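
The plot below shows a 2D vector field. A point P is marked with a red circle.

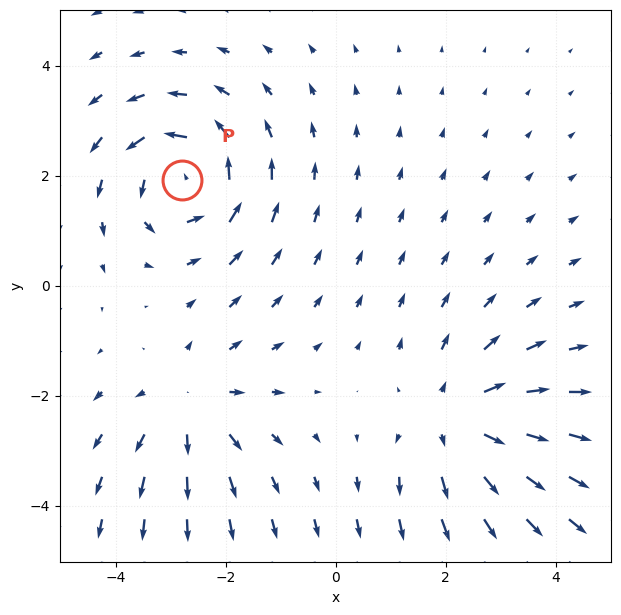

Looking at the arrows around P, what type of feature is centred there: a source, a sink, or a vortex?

At P (-2.8, 1.9) the arrows circulate counterclockwise. Divergence ≈0, curl about +5 — near-zero divergence with nonzero curl is a vortex.

vortex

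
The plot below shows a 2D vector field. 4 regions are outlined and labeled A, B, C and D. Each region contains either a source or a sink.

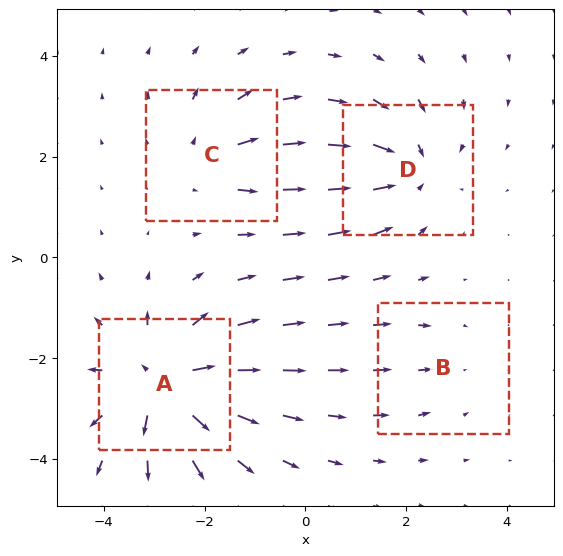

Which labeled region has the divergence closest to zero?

B

Divergence at each region's feature centre — A: about +7, B: about -2, C: about +3, D: about -5. Region B is closest to zero.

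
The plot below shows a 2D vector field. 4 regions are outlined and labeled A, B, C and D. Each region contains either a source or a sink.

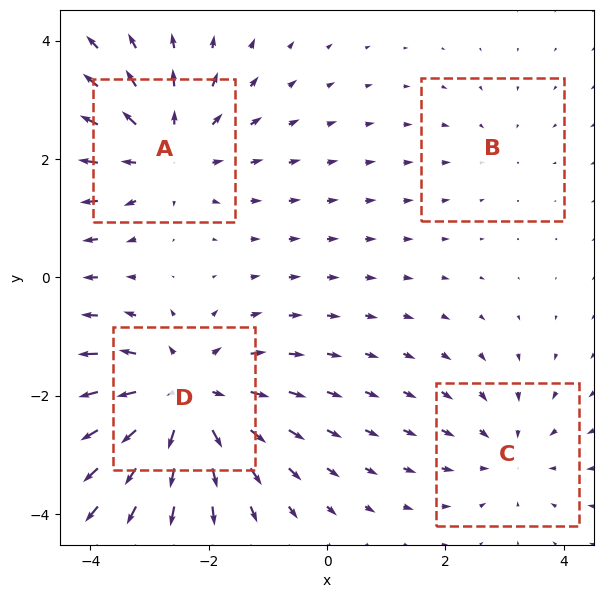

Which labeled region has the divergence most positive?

D

Divergence at each region's feature centre — A: about +5, B: about -2, C: about -3, D: about +6. Region D is most positive.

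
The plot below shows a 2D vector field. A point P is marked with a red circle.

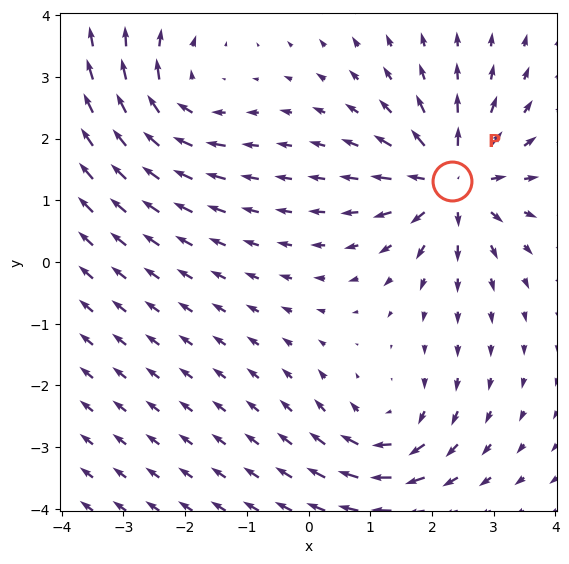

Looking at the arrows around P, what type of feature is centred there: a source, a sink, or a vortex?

source

At P (2.3, 1.3) the arrows spread outward. Divergence about +6, curl ≈0 — positive divergence with near-zero curl is a source.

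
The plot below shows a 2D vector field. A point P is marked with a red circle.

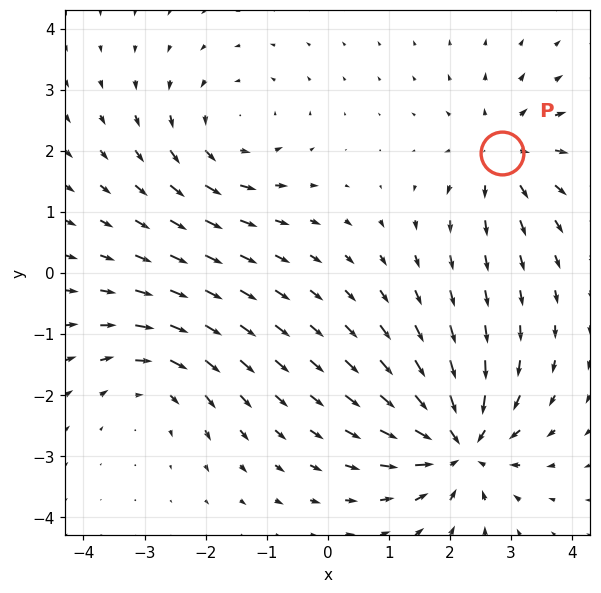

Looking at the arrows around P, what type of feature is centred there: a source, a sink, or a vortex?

source

At P (2.9, 2.0) the arrows spread outward. Divergence about +4, curl ≈0 — positive divergence with near-zero curl is a source.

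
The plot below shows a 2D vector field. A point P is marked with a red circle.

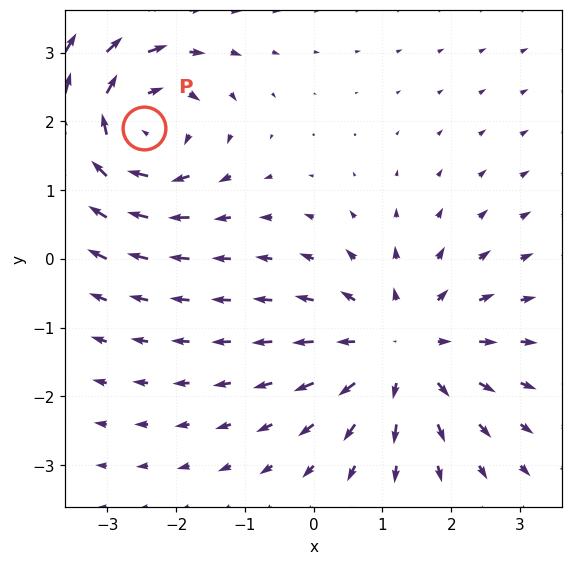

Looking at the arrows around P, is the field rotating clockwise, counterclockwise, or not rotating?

clockwise

Near P at (-2.5, 1.9) the arrows circulate clockwise. The curl (z-component) there is about -5; negative curl means clockwise rotation.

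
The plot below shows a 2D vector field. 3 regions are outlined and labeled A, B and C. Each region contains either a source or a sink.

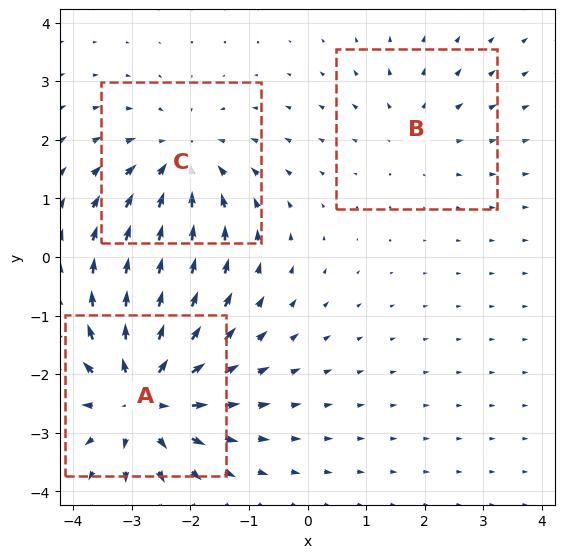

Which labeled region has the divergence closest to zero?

Divergence at each region's feature centre — A: about +5, B: about +2, C: about -3. Region B is closest to zero.

B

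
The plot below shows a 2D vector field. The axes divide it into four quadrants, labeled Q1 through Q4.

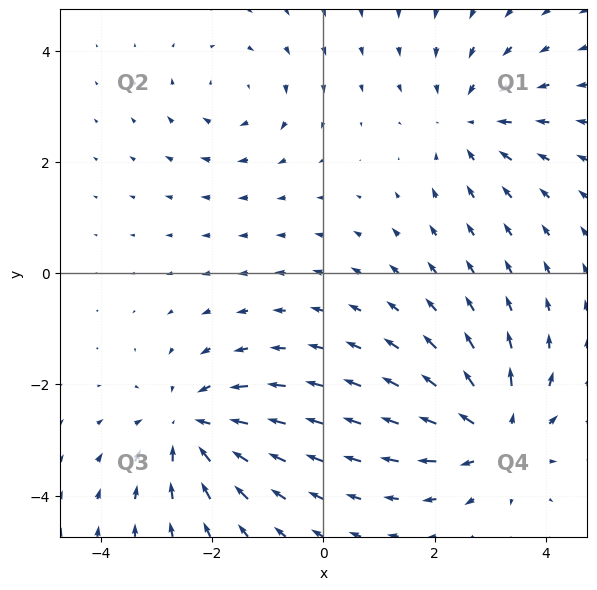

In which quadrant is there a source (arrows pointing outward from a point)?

Q4

The source sits at approximately (3.1, -2.9), which lies in quadrant Q4. The divergence there is about +5, positive as expected for a source.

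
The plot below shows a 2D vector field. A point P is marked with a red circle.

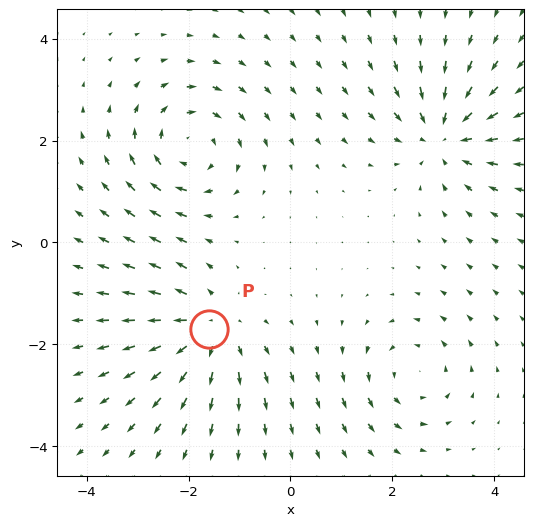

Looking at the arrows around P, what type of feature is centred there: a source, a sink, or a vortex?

At P (-1.6, -1.7) the arrows spread outward. Divergence about +5, curl ≈0 — positive divergence with near-zero curl is a source.

source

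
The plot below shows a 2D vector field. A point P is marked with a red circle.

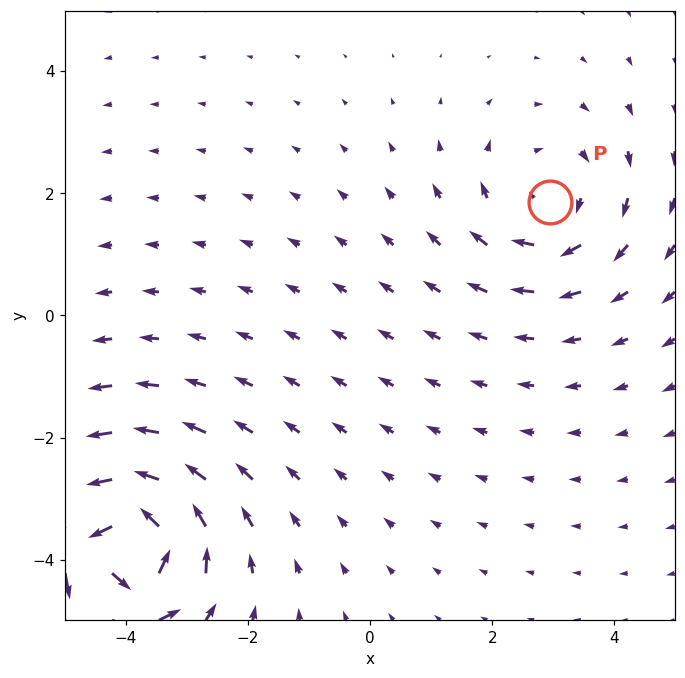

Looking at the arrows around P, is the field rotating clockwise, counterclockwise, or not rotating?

Near P at (2.9, 1.9) the arrows circulate clockwise. The curl (z-component) there is about -2; negative curl means clockwise rotation.

clockwise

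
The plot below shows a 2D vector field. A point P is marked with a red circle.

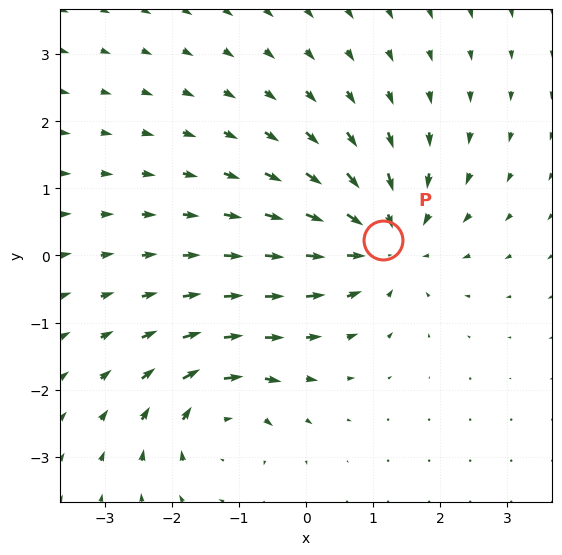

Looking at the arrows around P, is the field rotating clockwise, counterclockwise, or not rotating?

Near P at (1.2, 0.2) the arrows show no circulation. The curl there is ≈0.

not rotating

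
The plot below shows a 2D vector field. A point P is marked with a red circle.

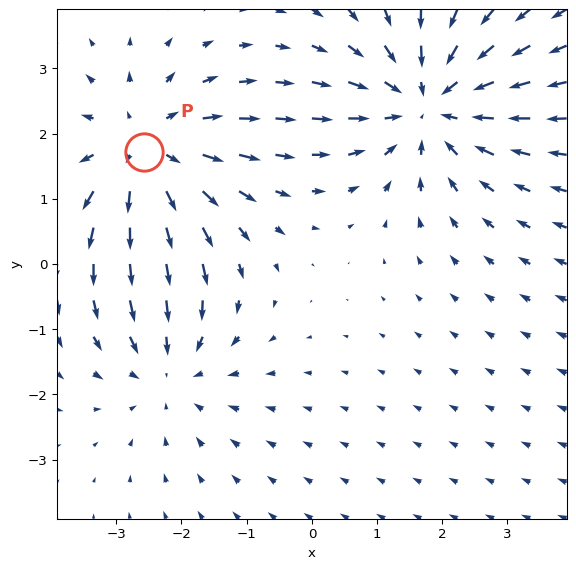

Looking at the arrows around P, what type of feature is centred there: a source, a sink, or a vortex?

source

At P (-2.6, 1.7) the arrows spread outward. Divergence about +4, curl ≈0 — positive divergence with near-zero curl is a source.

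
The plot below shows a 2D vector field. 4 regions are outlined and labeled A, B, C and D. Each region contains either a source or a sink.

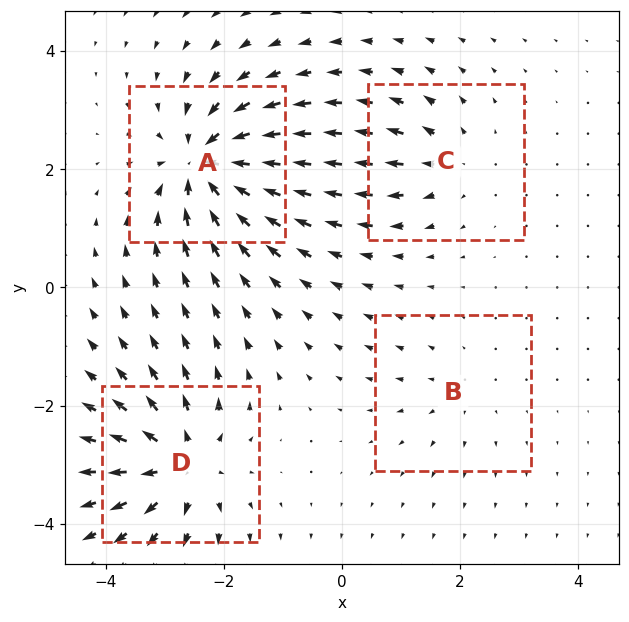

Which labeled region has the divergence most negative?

A

Divergence at each region's feature centre — A: about -8, B: about +2, C: about +4, D: about +7. Region A is most negative.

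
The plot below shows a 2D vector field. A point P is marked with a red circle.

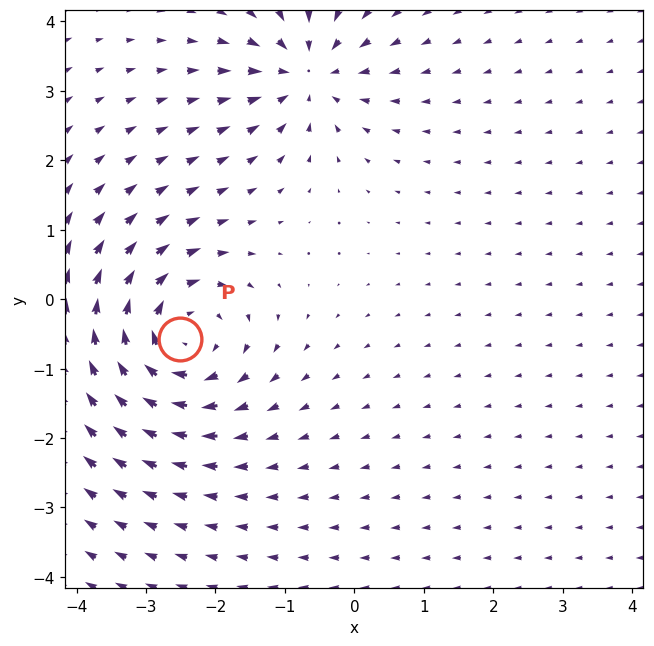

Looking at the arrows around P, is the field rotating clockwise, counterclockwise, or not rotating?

Near P at (-2.5, -0.6) the arrows circulate clockwise. The curl (z-component) there is about -4; negative curl means clockwise rotation.

clockwise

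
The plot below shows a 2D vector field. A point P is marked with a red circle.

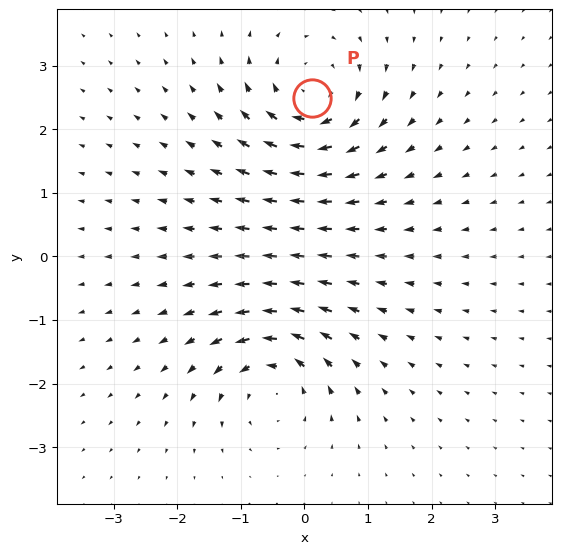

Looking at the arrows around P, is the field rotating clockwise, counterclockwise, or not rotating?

clockwise

Near P at (0.1, 2.5) the arrows circulate clockwise. The curl (z-component) there is about -5; negative curl means clockwise rotation.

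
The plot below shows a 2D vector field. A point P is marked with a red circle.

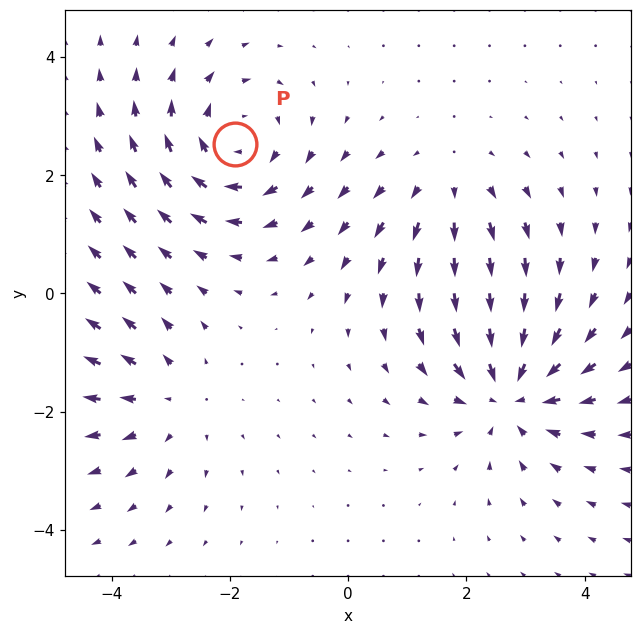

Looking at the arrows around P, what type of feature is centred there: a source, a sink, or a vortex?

vortex

At P (-1.9, 2.5) the arrows circulate clockwise. Divergence ≈0, curl about -4 — near-zero divergence with nonzero curl is a vortex.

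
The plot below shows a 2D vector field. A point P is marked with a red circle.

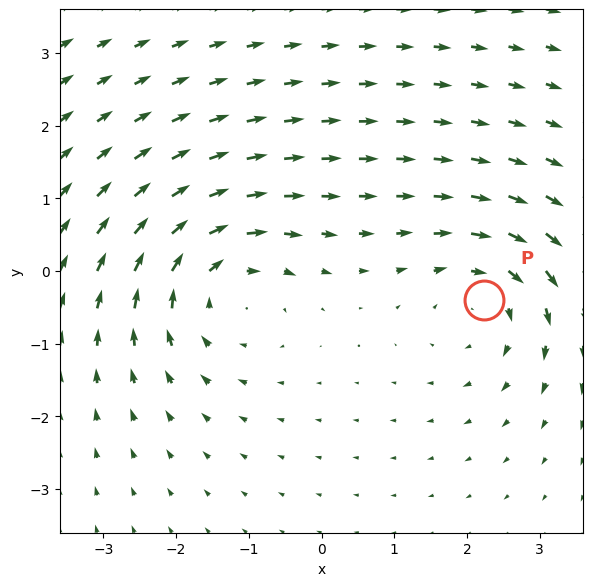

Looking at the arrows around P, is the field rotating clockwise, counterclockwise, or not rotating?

Near P at (2.2, -0.4) the arrows circulate clockwise. The curl (z-component) there is about -4; negative curl means clockwise rotation.

clockwise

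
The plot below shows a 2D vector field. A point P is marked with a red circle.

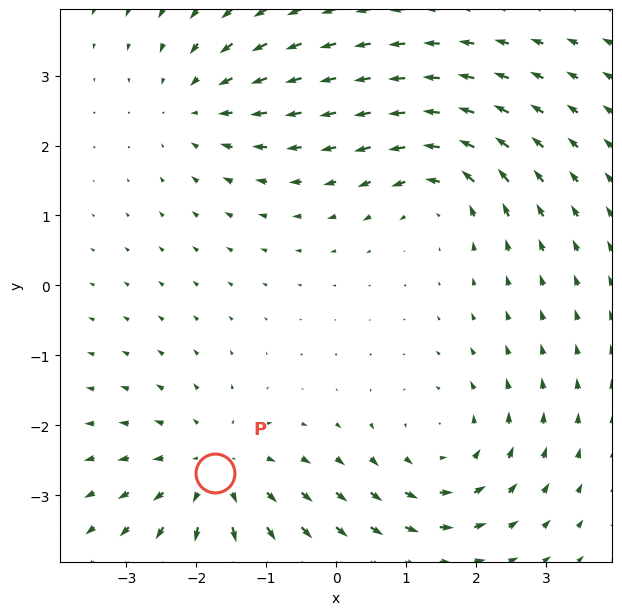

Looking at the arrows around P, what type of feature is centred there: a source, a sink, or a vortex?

source

At P (-1.7, -2.7) the arrows spread outward. Divergence about +5, curl ≈0 — positive divergence with near-zero curl is a source.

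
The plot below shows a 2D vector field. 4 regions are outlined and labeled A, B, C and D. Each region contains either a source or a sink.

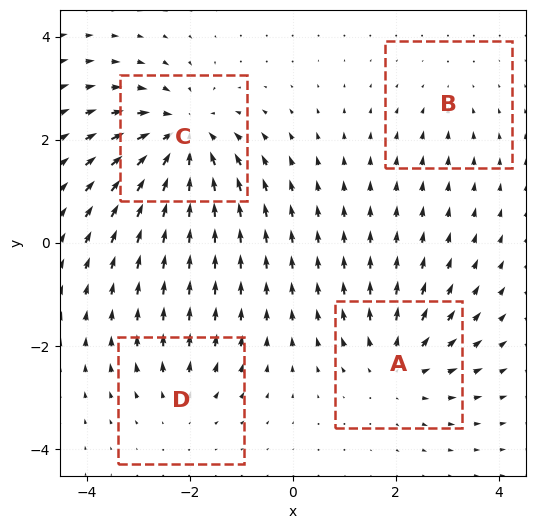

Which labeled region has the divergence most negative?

C

Divergence at each region's feature centre — A: about +5, B: about -2, C: about -7, D: about +3. Region C is most negative.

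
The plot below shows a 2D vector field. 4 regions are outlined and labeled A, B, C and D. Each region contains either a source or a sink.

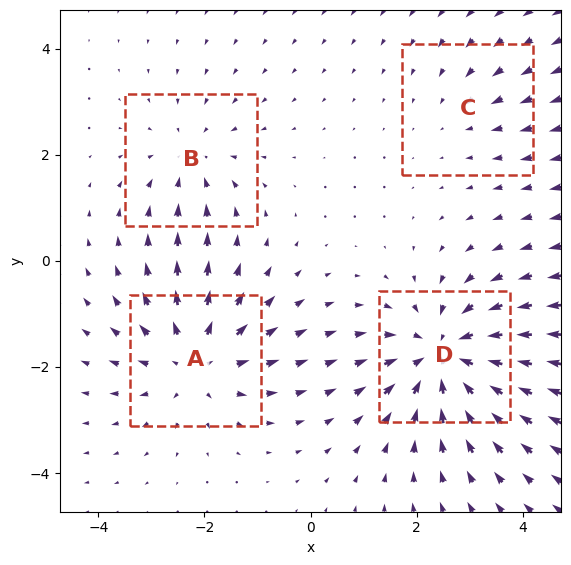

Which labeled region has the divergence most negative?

D

Divergence at each region's feature centre — A: about +5, B: about -3, C: about -2, D: about -6. Region D is most negative.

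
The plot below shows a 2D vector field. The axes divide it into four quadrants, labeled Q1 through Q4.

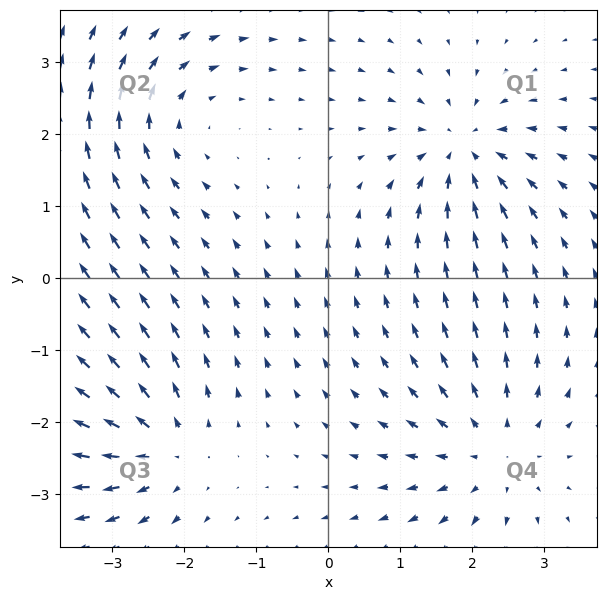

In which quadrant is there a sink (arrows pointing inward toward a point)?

The sink sits at approximately (1.9, 1.8), which lies in quadrant Q1. The divergence there is about -4, negative as expected for a sink.

Q1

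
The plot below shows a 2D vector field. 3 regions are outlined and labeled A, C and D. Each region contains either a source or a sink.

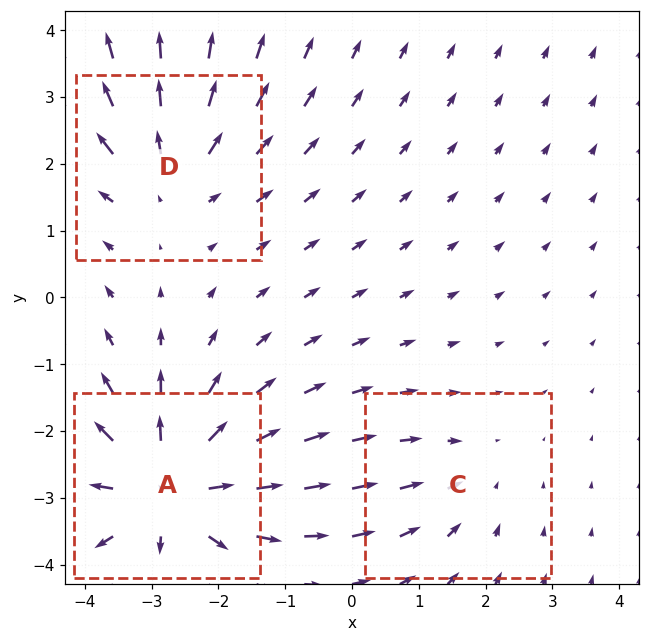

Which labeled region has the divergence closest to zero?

C

Divergence at each region's feature centre — A: about +4, C: about -2, D: about +3. Region C is closest to zero.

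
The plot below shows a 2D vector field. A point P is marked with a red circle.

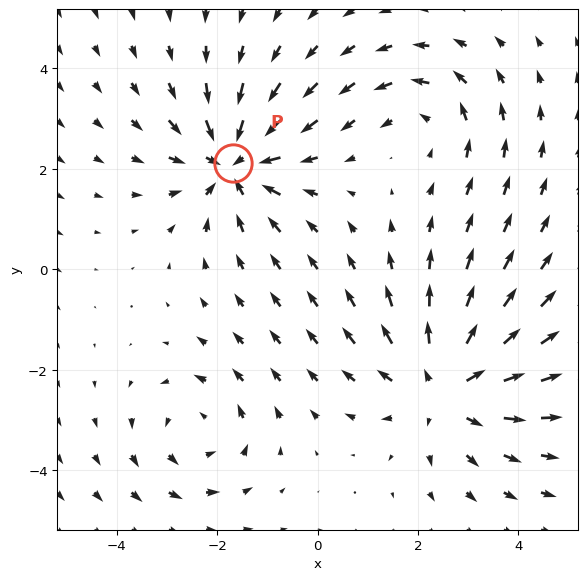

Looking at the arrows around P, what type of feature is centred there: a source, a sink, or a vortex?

At P (-1.7, 2.1) the arrows converge inward. Divergence about -5, curl ≈0 — negative divergence with near-zero curl is a sink.

sink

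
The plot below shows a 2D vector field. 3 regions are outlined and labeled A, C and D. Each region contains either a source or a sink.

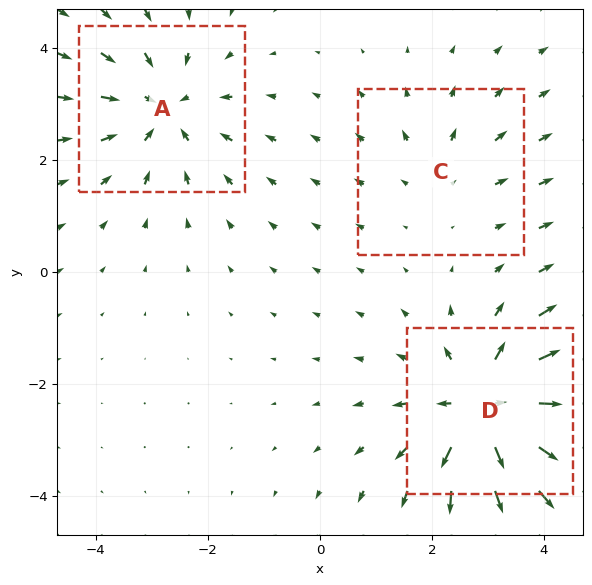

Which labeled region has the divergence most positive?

D

Divergence at each region's feature centre — A: about -3, C: about +2, D: about +5. Region D is most positive.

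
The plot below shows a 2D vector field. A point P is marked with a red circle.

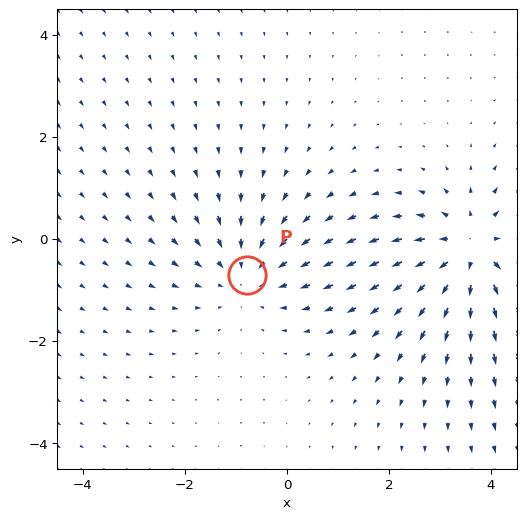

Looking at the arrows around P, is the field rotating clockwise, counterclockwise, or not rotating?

Near P at (-0.8, -0.7) the arrows show no circulation. The curl there is ≈0.

not rotating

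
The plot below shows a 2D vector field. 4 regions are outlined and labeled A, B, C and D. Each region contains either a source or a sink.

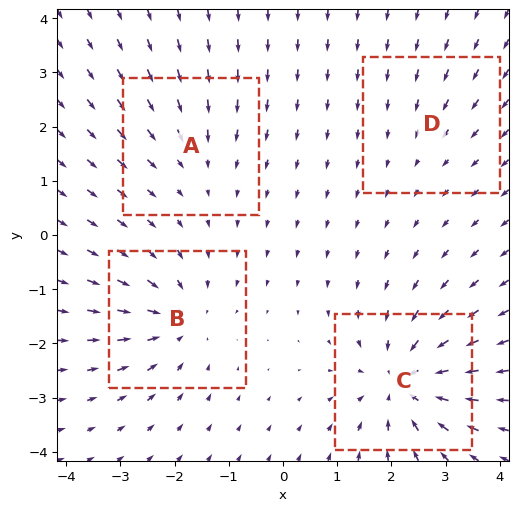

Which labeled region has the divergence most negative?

C

Divergence at each region's feature centre — A: about -3, B: about -5, C: about -7, D: about -2. Region C is most negative.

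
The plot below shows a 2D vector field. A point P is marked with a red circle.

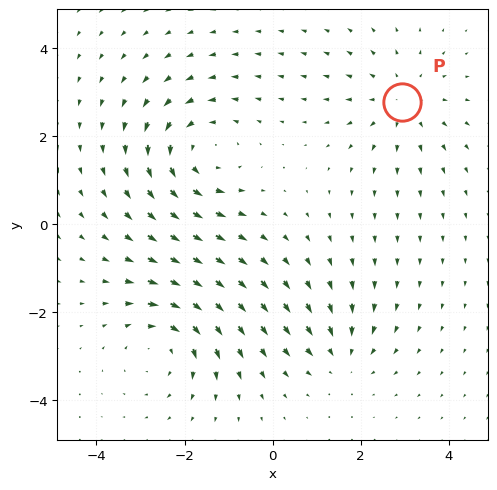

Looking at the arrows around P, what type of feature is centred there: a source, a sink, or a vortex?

At P (2.9, 2.8) the arrows spread outward. Divergence about +3, curl ≈0 — positive divergence with near-zero curl is a source.

source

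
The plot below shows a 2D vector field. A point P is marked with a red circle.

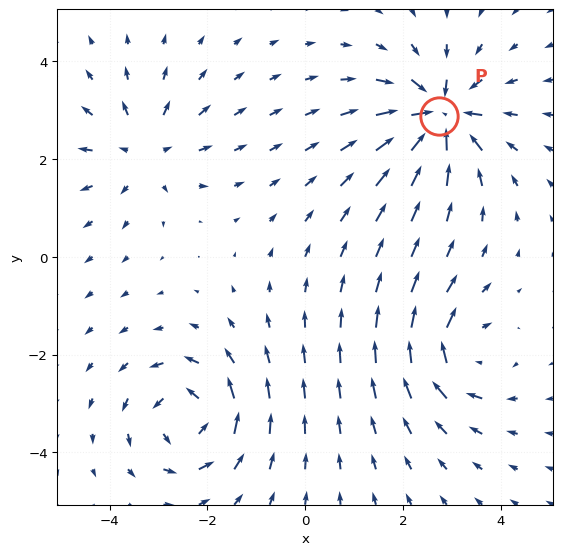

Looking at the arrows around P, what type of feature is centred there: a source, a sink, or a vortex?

sink

At P (2.7, 2.9) the arrows converge inward. Divergence about -7, curl ≈0 — negative divergence with near-zero curl is a sink.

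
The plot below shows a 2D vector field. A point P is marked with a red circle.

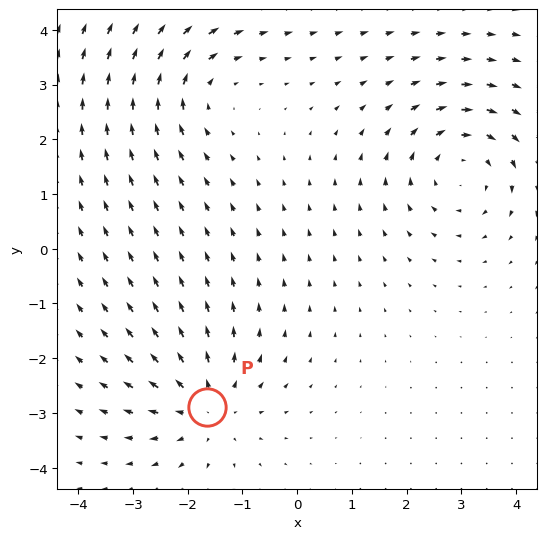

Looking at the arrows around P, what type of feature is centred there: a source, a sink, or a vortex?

source

At P (-1.6, -2.9) the arrows spread outward. Divergence about +3, curl ≈0 — positive divergence with near-zero curl is a source.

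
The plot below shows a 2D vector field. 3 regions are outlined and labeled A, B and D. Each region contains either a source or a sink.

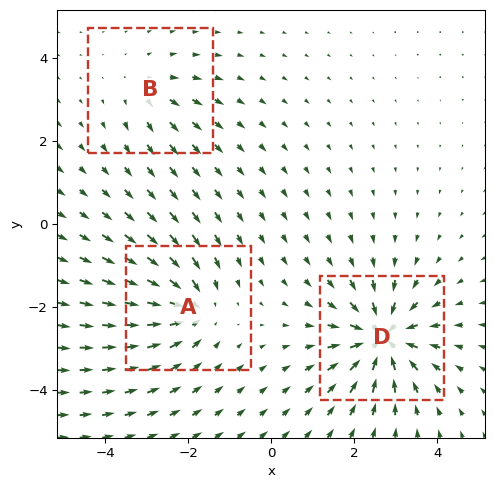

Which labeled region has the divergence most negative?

Divergence at each region's feature centre — A: about -4, B: about +2, D: about -6. Region D is most negative.

D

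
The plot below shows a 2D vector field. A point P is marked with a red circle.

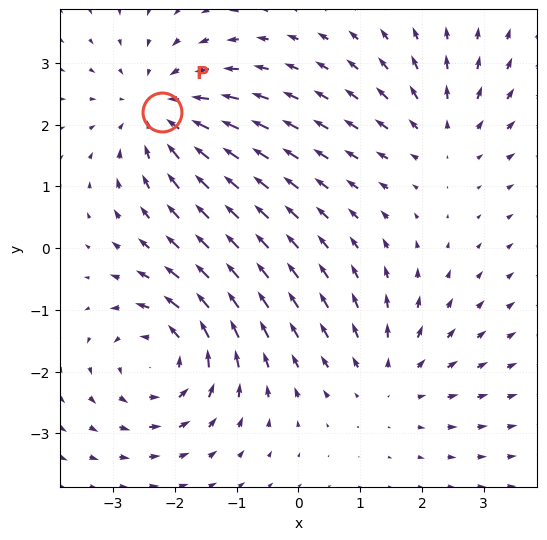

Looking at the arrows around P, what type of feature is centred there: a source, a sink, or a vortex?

sink

At P (-2.2, 2.2) the arrows converge inward. Divergence about -4, curl ≈0 — negative divergence with near-zero curl is a sink.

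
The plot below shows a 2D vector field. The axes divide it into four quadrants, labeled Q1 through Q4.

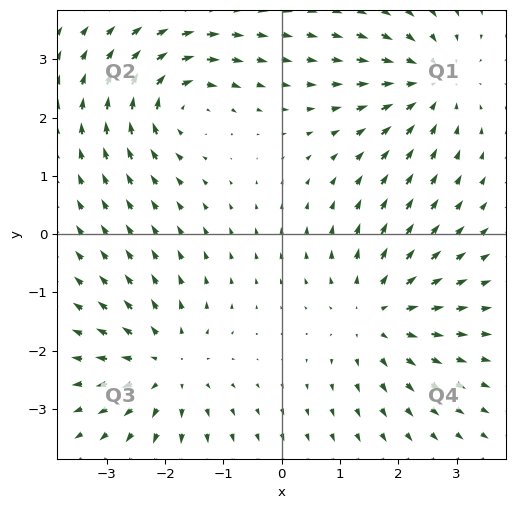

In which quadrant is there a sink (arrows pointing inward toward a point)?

The sink sits at approximately (2.5, 2.6), which lies in quadrant Q1. The divergence there is about -5, negative as expected for a sink.

Q1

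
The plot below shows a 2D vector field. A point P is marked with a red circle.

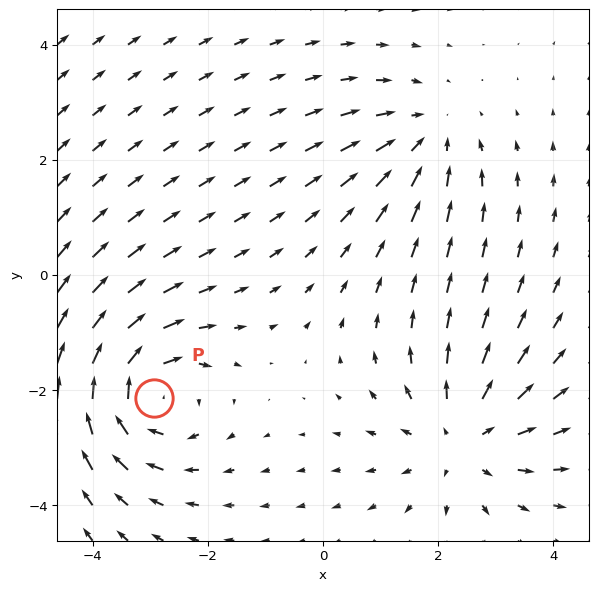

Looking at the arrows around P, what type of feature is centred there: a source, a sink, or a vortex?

At P (-2.9, -2.1) the arrows circulate clockwise. Divergence ≈0, curl about -4 — near-zero divergence with nonzero curl is a vortex.

vortex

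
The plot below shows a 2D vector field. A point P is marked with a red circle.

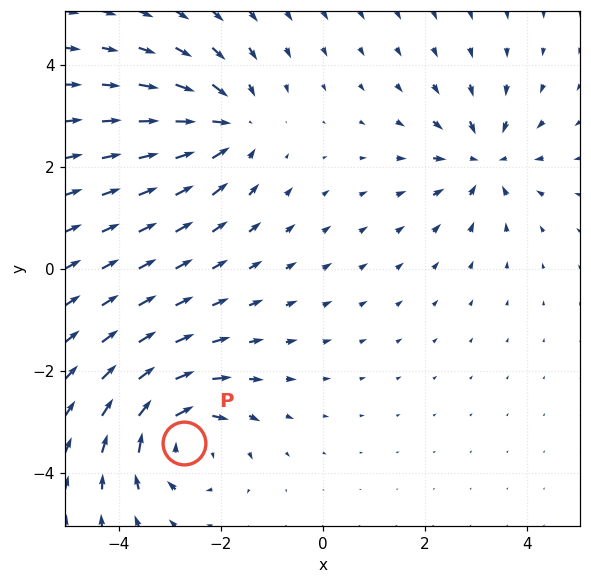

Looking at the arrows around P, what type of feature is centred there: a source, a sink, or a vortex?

vortex

At P (-2.7, -3.4) the arrows circulate clockwise. Divergence ≈0, curl about -4 — near-zero divergence with nonzero curl is a vortex.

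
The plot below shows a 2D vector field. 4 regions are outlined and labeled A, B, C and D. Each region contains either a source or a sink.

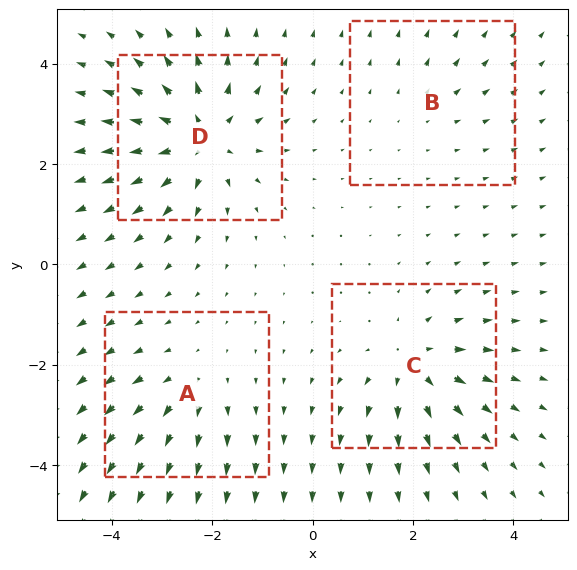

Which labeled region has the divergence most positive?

Divergence at each region's feature centre — A: about +4, B: about +2, C: about +6, D: about +7. Region D is most positive.

D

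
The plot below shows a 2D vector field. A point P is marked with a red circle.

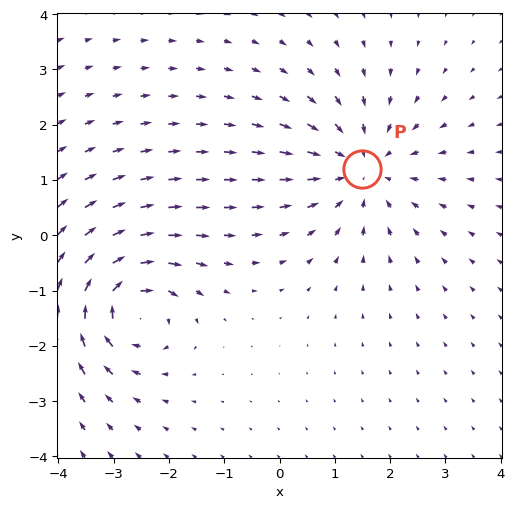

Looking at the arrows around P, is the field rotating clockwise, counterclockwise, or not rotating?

Near P at (1.5, 1.2) the arrows show no circulation. The curl there is ≈0.

not rotating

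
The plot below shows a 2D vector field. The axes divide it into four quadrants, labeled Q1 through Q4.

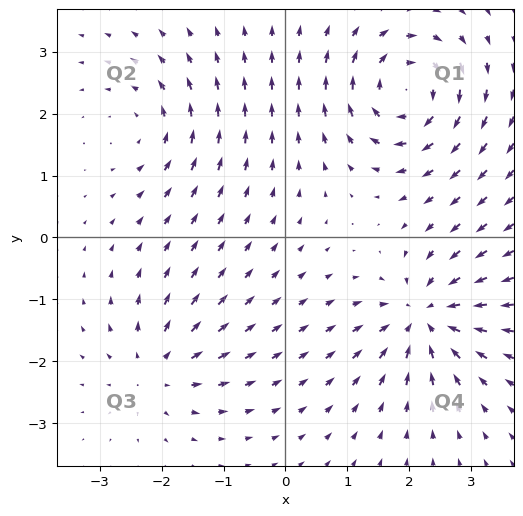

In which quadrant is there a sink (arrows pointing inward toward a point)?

Q4

The sink sits at approximately (2.3, -1.3), which lies in quadrant Q4. The divergence there is about -6, negative as expected for a sink.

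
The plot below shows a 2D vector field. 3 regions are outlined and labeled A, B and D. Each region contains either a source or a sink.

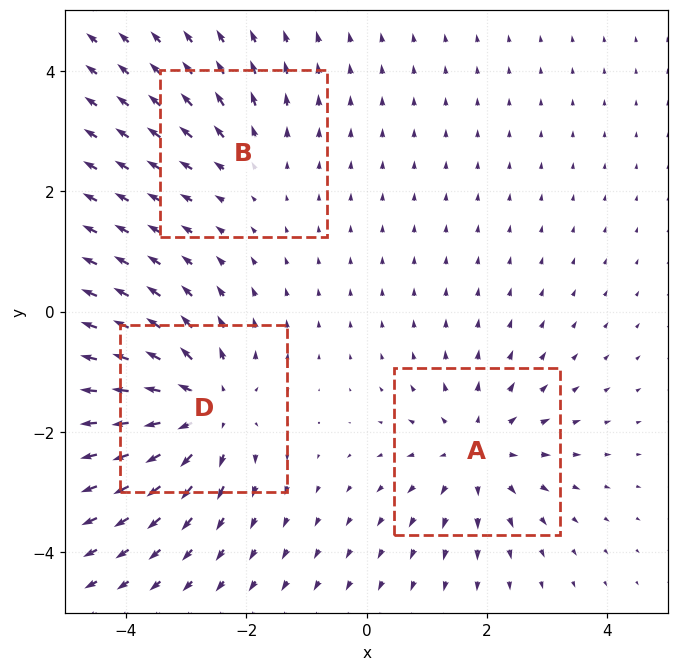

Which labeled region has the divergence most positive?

D

Divergence at each region's feature centre — A: about +3, B: about +2, D: about +5. Region D is most positive.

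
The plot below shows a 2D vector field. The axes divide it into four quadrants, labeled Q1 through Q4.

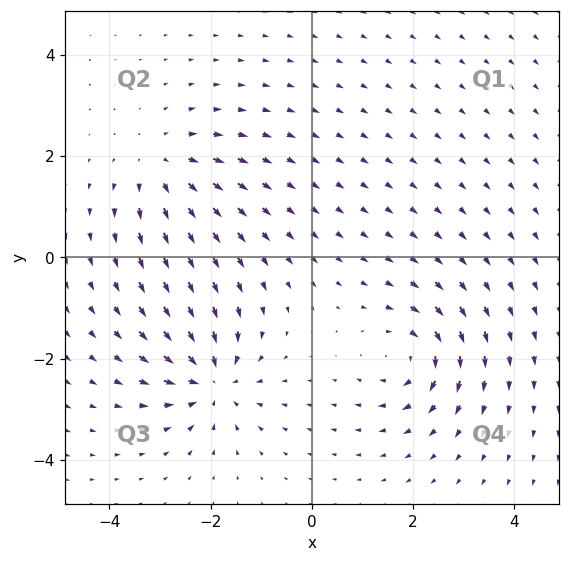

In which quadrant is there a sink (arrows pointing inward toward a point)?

Q3

The sink sits at approximately (-2.0, -2.4), which lies in quadrant Q3. The divergence there is about -6, negative as expected for a sink.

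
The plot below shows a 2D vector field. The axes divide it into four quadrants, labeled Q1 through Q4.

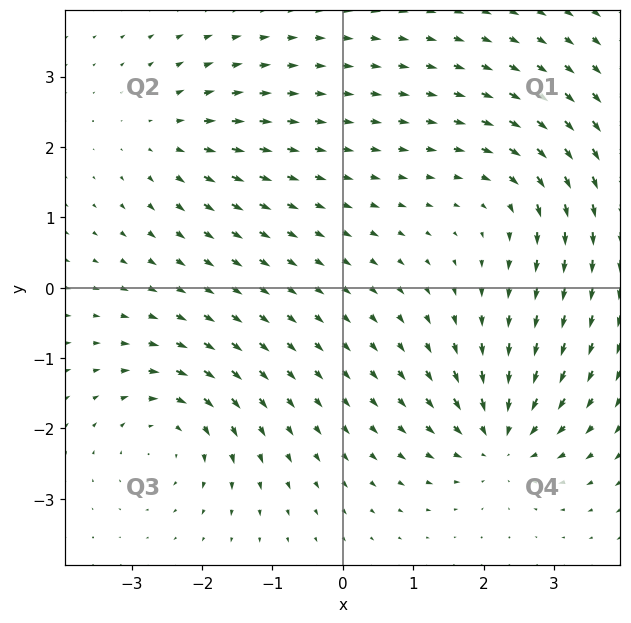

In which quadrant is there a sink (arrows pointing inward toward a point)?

Q4

The sink sits at approximately (2.2, -2.2), which lies in quadrant Q4. The divergence there is about -7, negative as expected for a sink.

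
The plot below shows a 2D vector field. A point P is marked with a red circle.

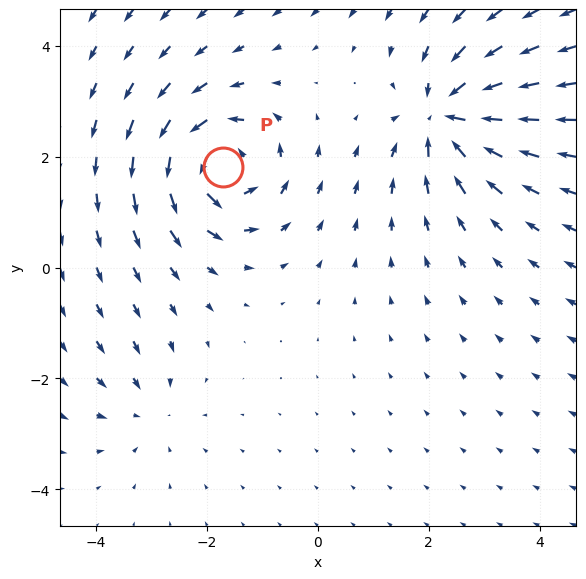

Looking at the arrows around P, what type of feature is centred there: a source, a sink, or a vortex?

vortex

At P (-1.7, 1.8) the arrows circulate counterclockwise. Divergence ≈0, curl about +7 — near-zero divergence with nonzero curl is a vortex.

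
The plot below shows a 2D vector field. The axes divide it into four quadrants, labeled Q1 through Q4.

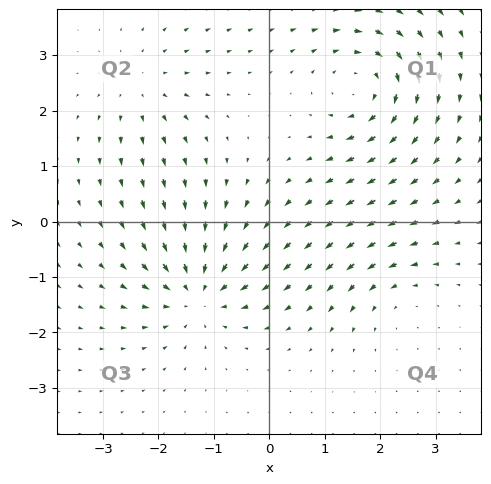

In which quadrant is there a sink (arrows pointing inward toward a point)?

The sink sits at approximately (-1.3, -1.3), which lies in quadrant Q3. The divergence there is about -6, negative as expected for a sink.

Q3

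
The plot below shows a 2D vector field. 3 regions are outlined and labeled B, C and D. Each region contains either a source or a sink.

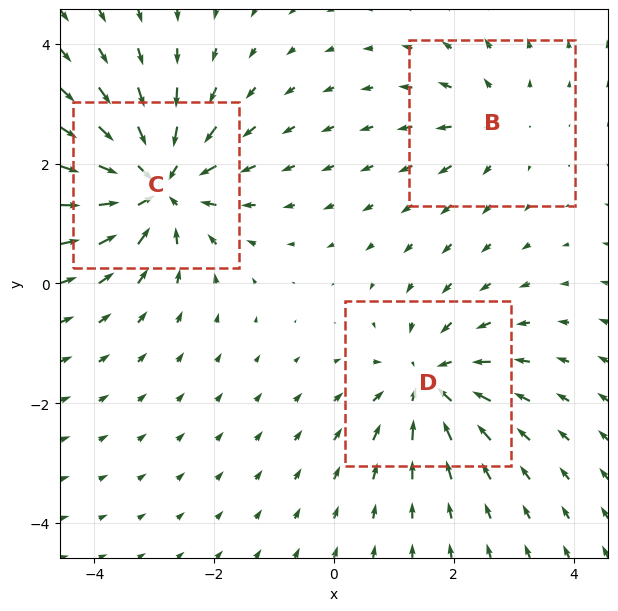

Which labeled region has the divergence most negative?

Divergence at each region's feature centre — B: about +2, C: about -5, D: about -4. Region C is most negative.

C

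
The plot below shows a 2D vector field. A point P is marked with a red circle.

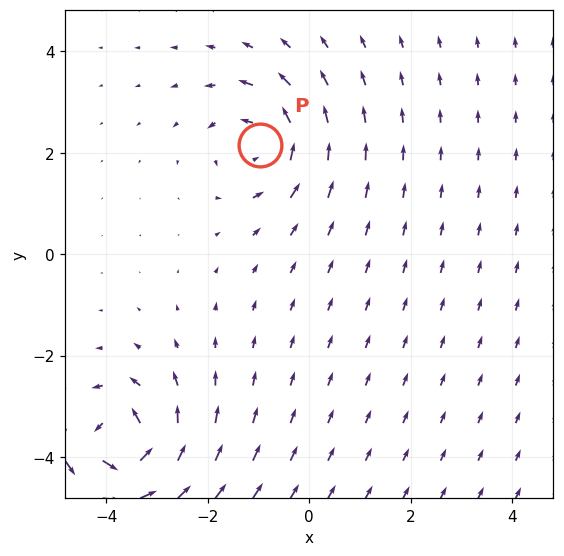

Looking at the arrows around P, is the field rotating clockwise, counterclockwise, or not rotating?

counterclockwise

Near P at (-1.0, 2.2) the arrows circulate counterclockwise. The curl (z-component) there is about +4; positive curl means counterclockwise rotation.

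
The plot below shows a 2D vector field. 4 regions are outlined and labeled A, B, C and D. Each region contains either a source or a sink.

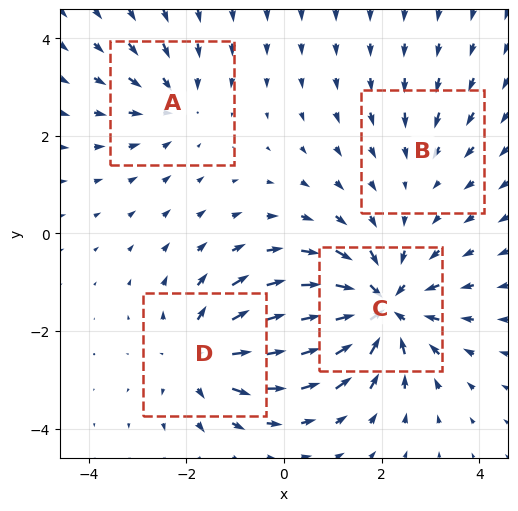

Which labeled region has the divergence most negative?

Divergence at each region's feature centre — A: about -3, B: about -2, C: about -7, D: about +5. Region C is most negative.

C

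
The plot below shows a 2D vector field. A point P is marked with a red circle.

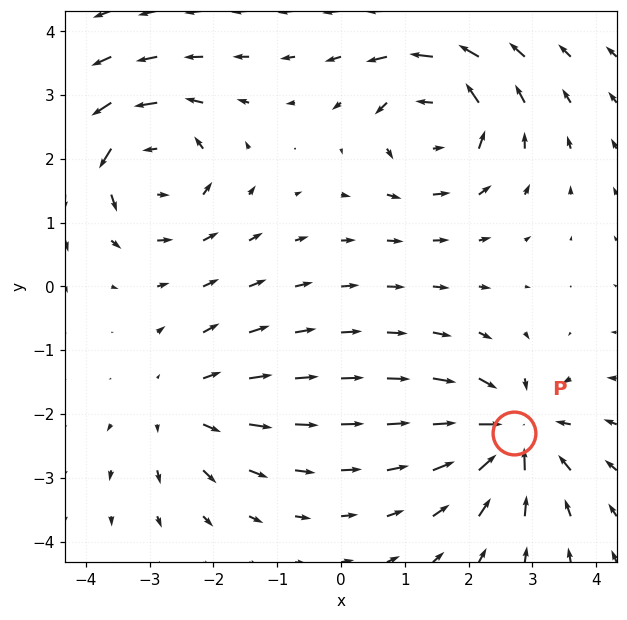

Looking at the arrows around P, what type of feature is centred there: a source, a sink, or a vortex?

sink

At P (2.7, -2.3) the arrows converge inward. Divergence about -7, curl ≈0 — negative divergence with near-zero curl is a sink.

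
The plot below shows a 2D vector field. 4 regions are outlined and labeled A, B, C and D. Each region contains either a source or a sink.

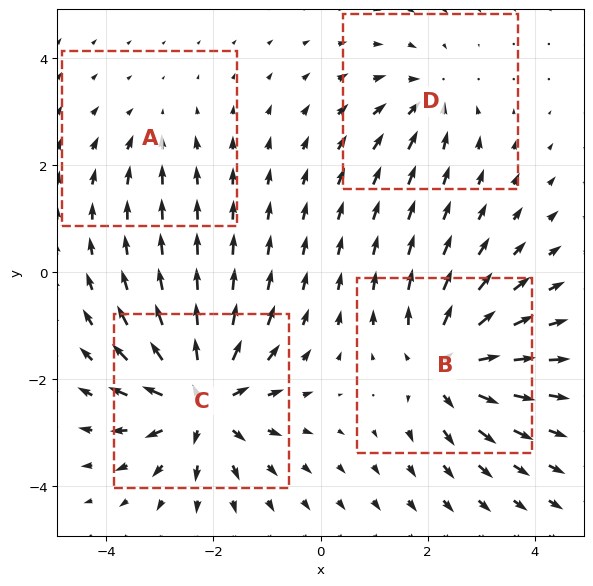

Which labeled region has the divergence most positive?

Divergence at each region's feature centre — A: about -2, B: about +6, C: about +8, D: about -4. Region C is most positive.

C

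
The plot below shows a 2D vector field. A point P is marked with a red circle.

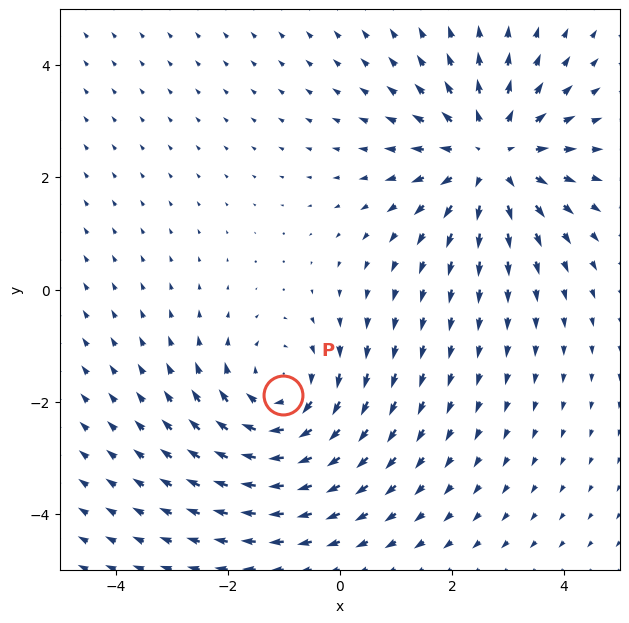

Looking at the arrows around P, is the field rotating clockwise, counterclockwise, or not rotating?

Near P at (-1.0, -1.9) the arrows circulate clockwise. The curl (z-component) there is about -4; negative curl means clockwise rotation.

clockwise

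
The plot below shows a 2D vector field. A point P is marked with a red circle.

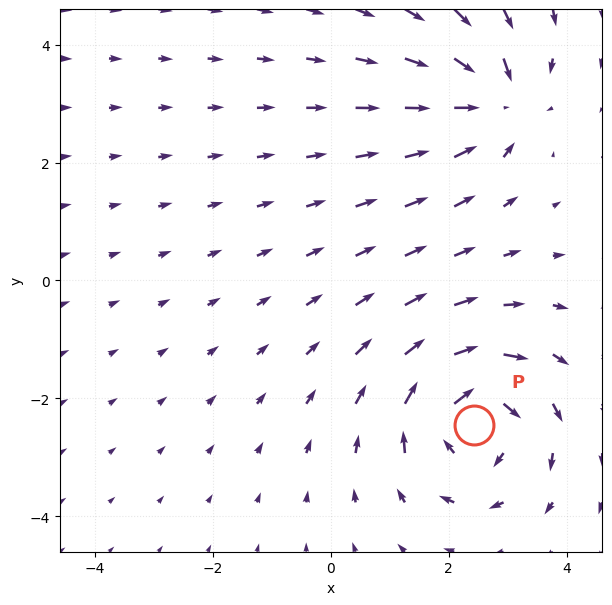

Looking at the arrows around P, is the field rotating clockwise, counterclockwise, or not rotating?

Near P at (2.4, -2.5) the arrows circulate clockwise. The curl (z-component) there is about -5; negative curl means clockwise rotation.

clockwise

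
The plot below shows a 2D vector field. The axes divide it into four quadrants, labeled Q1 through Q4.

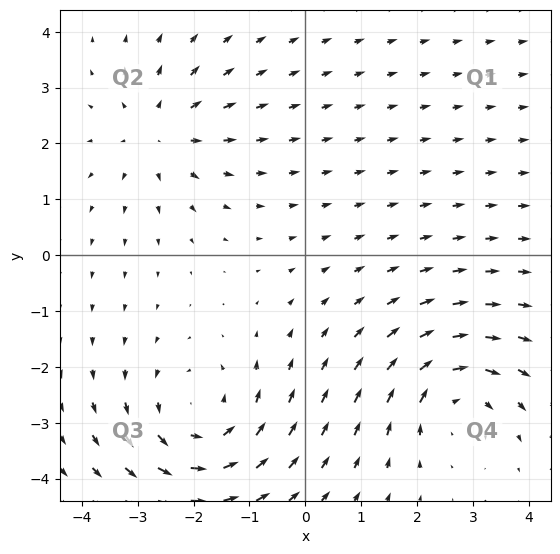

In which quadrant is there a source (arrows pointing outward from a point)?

The source sits at approximately (-2.6, 2.2), which lies in quadrant Q2. The divergence there is about +3, positive as expected for a source.

Q2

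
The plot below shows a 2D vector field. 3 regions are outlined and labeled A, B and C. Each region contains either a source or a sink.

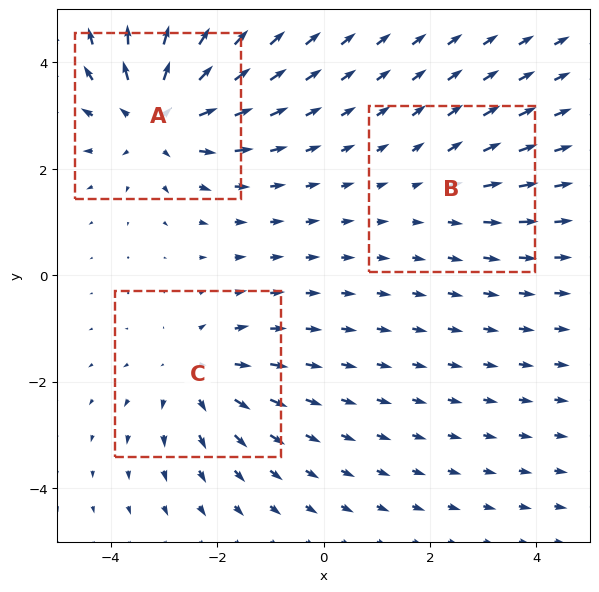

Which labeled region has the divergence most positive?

A

Divergence at each region's feature centre — A: about +5, B: about +2, C: about +3. Region A is most positive.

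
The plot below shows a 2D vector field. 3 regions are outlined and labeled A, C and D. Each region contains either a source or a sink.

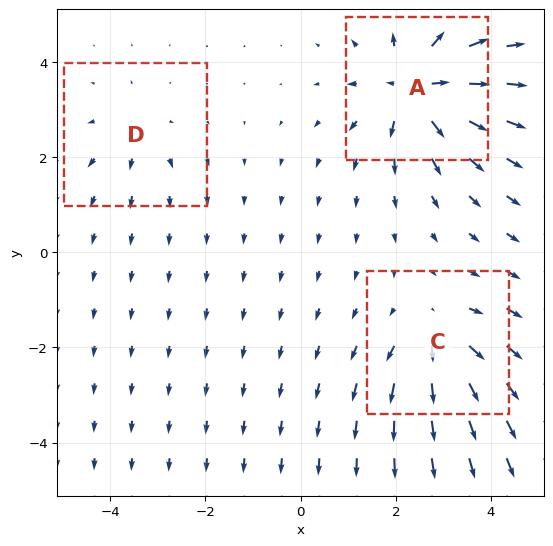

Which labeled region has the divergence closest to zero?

Divergence at each region's feature centre — A: about +6, C: about +4, D: about +2. Region D is closest to zero.

D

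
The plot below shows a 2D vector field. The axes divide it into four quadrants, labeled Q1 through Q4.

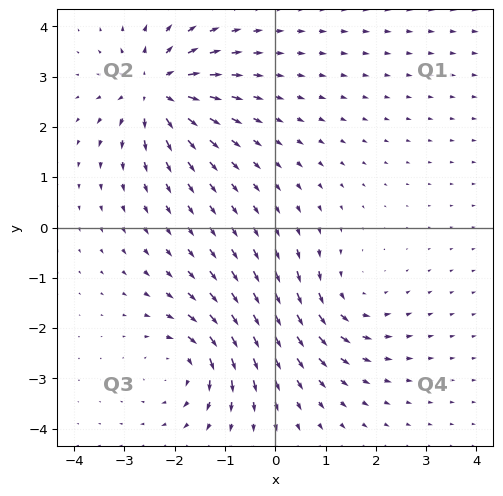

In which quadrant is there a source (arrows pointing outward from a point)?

The source sits at approximately (-2.4, 2.7), which lies in quadrant Q2. The divergence there is about +6, positive as expected for a source.

Q2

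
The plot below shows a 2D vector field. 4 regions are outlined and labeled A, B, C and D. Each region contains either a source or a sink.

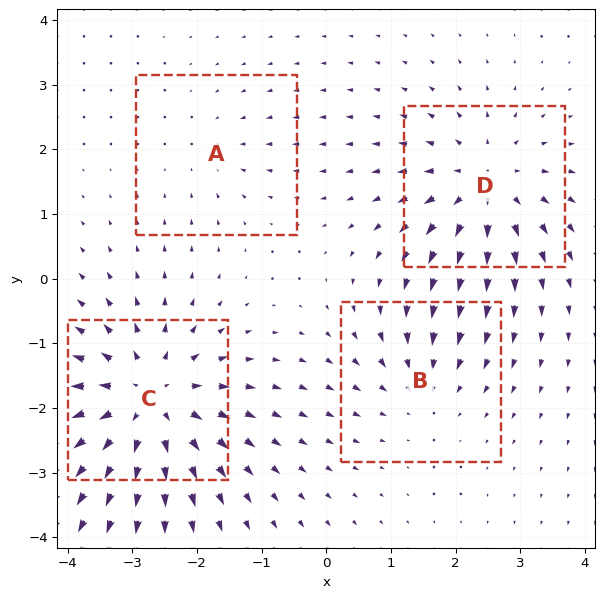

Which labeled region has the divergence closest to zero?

Divergence at each region's feature centre — A: about -2, B: about -3, C: about +7, D: about +5. Region A is closest to zero.

A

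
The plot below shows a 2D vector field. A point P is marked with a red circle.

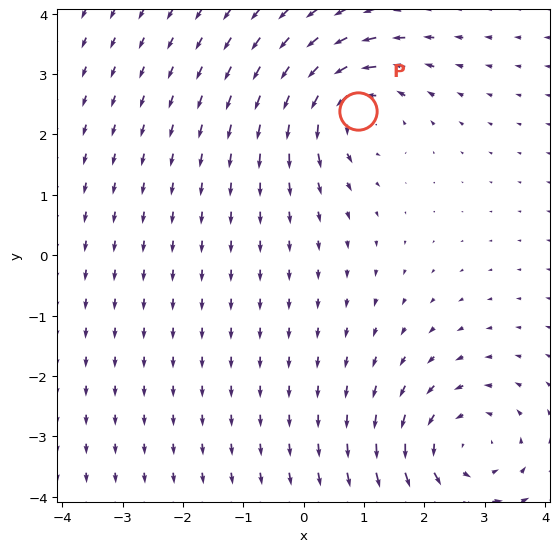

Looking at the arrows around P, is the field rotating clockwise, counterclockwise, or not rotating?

Near P at (0.9, 2.4) the arrows circulate counterclockwise. The curl (z-component) there is about +5; positive curl means counterclockwise rotation.

counterclockwise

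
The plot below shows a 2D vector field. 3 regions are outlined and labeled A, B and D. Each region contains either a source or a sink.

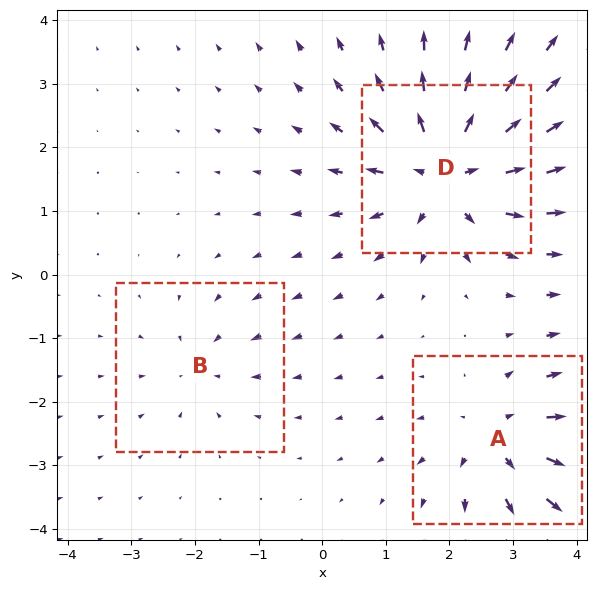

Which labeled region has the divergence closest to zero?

Divergence at each region's feature centre — A: about +4, B: about -2, D: about +6. Region B is closest to zero.

B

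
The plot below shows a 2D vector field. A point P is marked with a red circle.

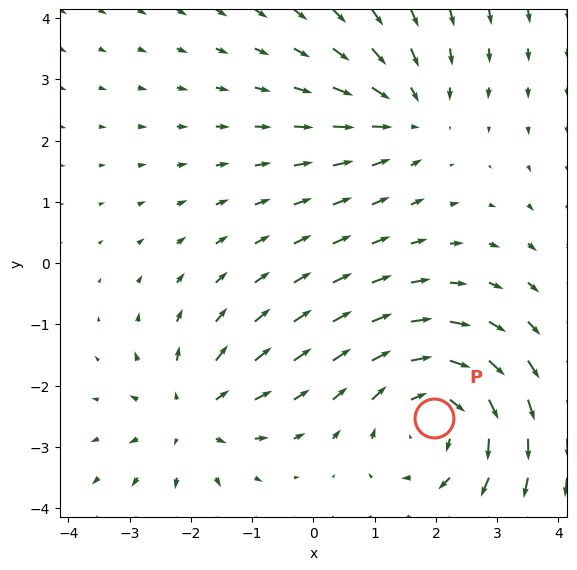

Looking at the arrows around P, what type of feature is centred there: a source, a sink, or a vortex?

vortex

At P (2.0, -2.5) the arrows circulate clockwise. Divergence ≈0, curl about -4 — near-zero divergence with nonzero curl is a vortex.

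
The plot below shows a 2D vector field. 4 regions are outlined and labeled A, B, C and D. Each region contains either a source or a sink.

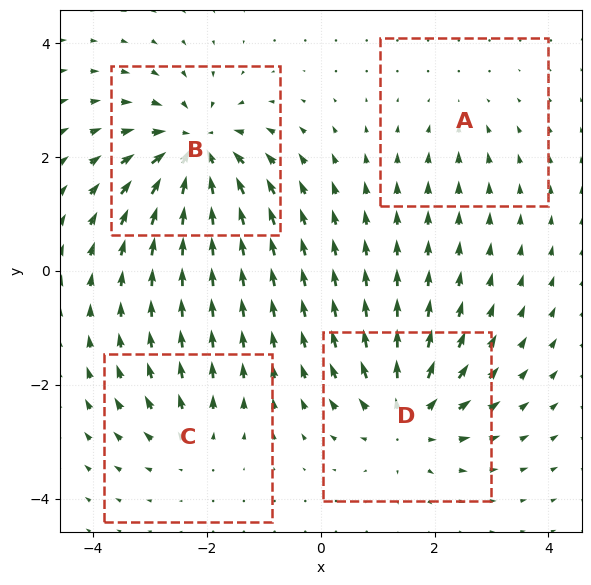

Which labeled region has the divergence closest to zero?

A

Divergence at each region's feature centre — A: about -2, B: about -7, C: about +3, D: about +6. Region A is closest to zero.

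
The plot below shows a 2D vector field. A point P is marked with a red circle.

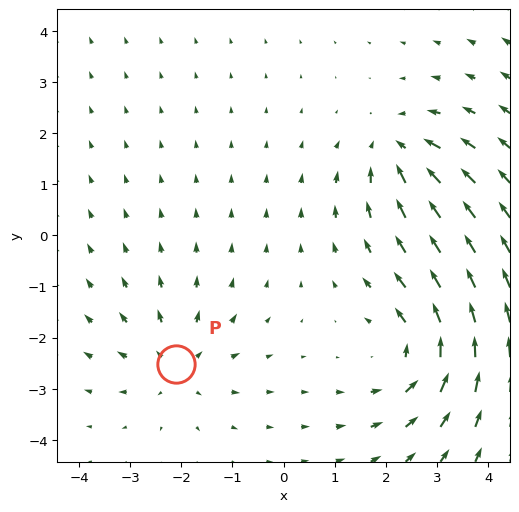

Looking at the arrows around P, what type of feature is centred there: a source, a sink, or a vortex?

At P (-2.1, -2.5) the arrows spread outward. Divergence about +3, curl ≈0 — positive divergence with near-zero curl is a source.

source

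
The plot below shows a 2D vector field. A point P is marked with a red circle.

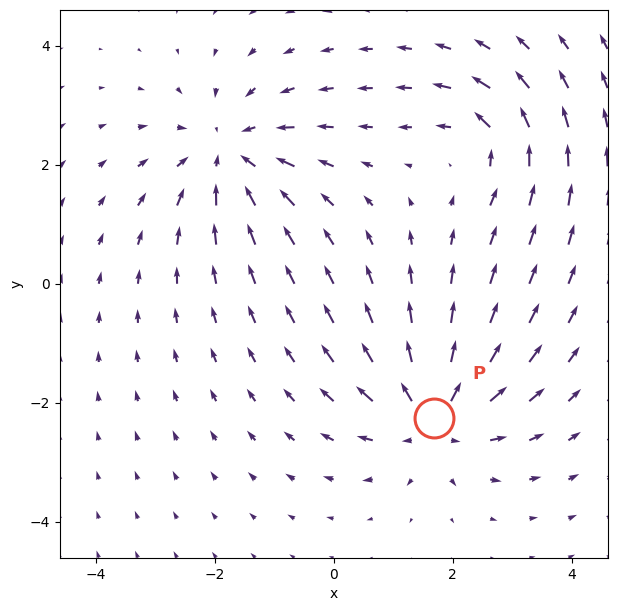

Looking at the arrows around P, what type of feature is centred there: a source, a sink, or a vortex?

source

At P (1.7, -2.2) the arrows spread outward. Divergence about +5, curl ≈0 — positive divergence with near-zero curl is a source.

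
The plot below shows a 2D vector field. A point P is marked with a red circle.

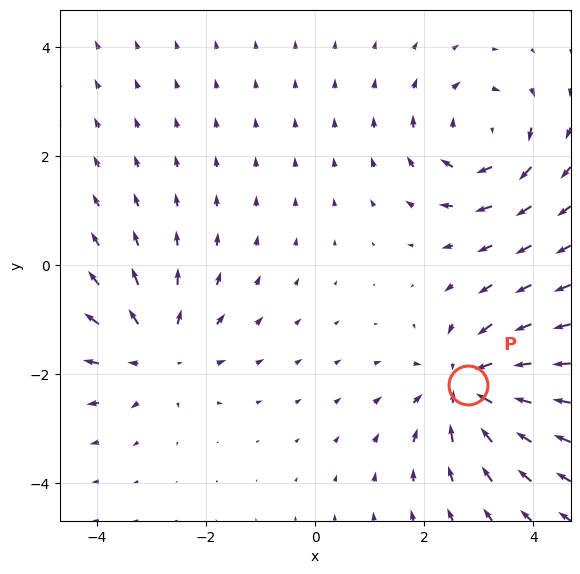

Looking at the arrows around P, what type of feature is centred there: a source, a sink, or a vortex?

sink

At P (2.8, -2.2) the arrows converge inward. Divergence about -5, curl ≈0 — negative divergence with near-zero curl is a sink.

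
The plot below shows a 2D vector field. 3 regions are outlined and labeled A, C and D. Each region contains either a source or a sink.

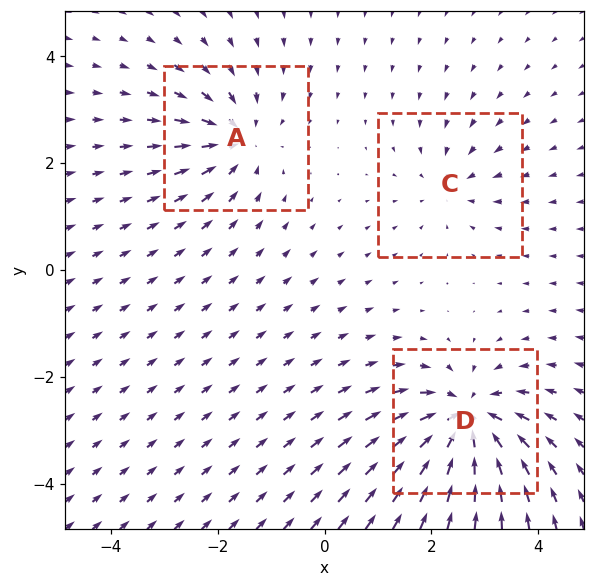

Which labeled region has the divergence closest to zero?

C

Divergence at each region's feature centre — A: about -4, C: about -2, D: about -6. Region C is closest to zero.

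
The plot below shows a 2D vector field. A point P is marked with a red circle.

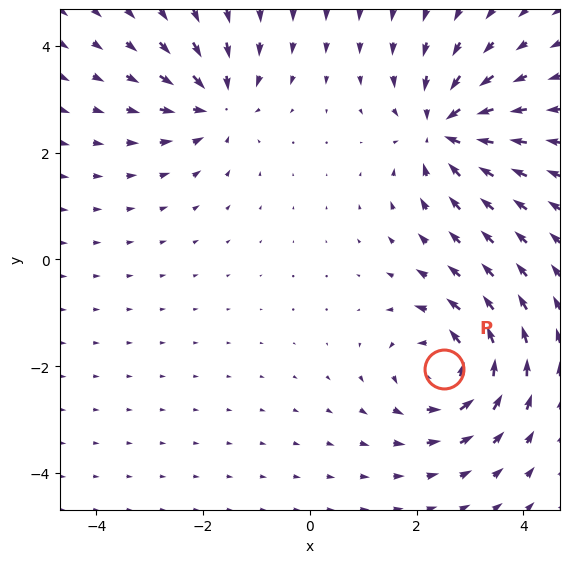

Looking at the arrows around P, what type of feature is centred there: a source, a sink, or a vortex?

At P (2.5, -2.0) the arrows circulate counterclockwise. Divergence ≈0, curl about +5 — near-zero divergence with nonzero curl is a vortex.

vortex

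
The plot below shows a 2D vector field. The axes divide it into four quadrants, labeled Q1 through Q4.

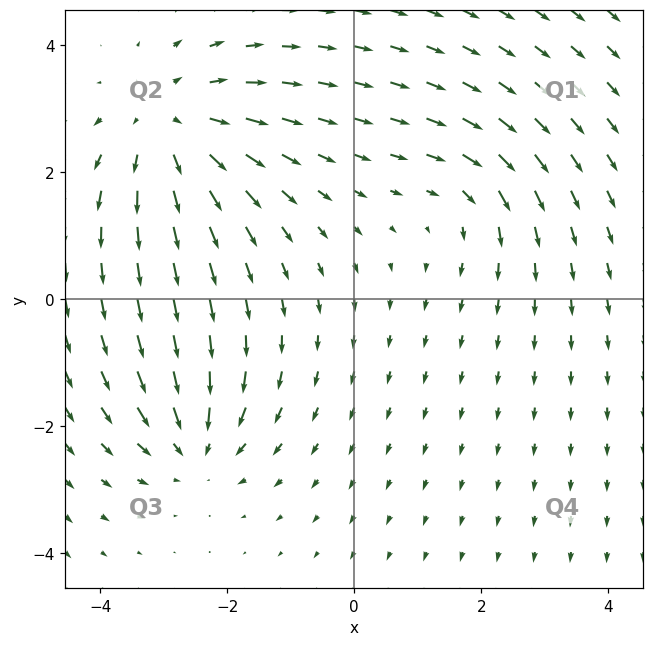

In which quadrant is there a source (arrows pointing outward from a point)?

Q2

The source sits at approximately (-2.9, 2.7), which lies in quadrant Q2. The divergence there is about +4, positive as expected for a source.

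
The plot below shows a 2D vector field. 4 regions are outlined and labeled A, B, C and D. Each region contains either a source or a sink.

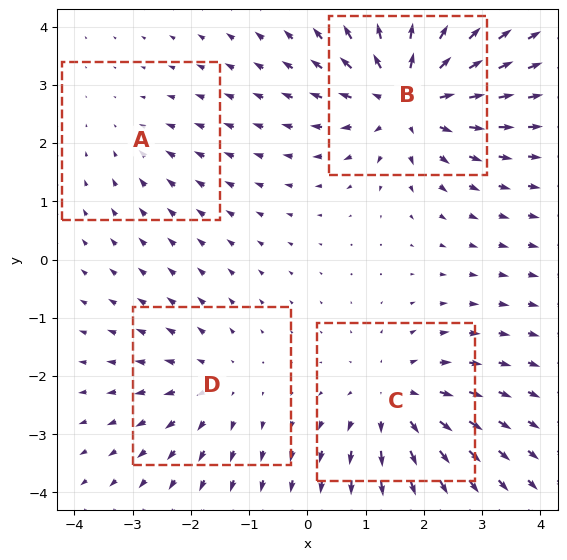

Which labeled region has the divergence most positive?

B

Divergence at each region's feature centre — A: about -2, B: about +7, C: about +5, D: about +3. Region B is most positive.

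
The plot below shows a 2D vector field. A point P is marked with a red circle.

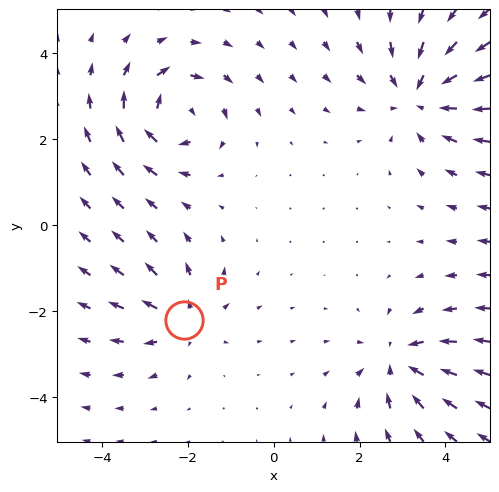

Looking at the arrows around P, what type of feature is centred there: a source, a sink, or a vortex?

At P (-2.1, -2.2) the arrows spread outward. Divergence about +3, curl ≈0 — positive divergence with near-zero curl is a source.

source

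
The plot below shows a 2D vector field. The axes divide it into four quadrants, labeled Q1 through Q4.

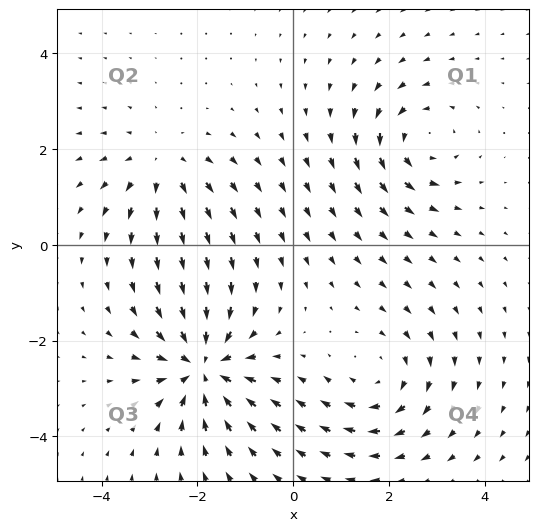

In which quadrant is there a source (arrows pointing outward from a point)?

Q2

The source sits at approximately (-2.7, 1.6), which lies in quadrant Q2. The divergence there is about +2, positive as expected for a source.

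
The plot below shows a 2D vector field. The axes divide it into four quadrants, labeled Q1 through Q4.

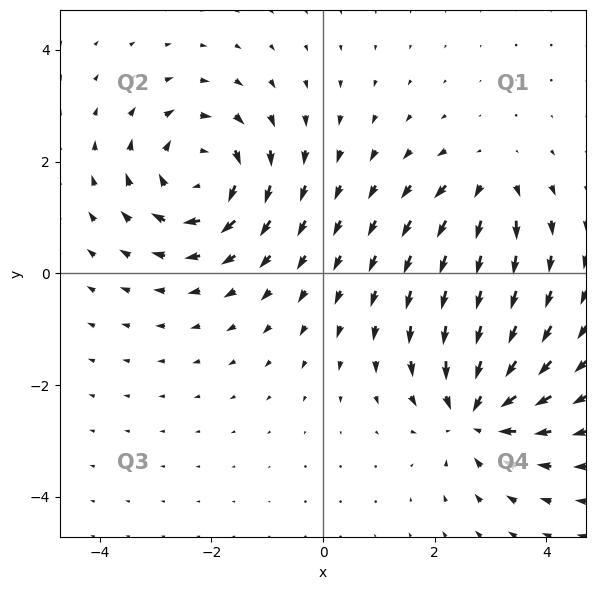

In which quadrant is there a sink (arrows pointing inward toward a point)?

Q4

The sink sits at approximately (2.7, -2.5), which lies in quadrant Q4. The divergence there is about -5, negative as expected for a sink.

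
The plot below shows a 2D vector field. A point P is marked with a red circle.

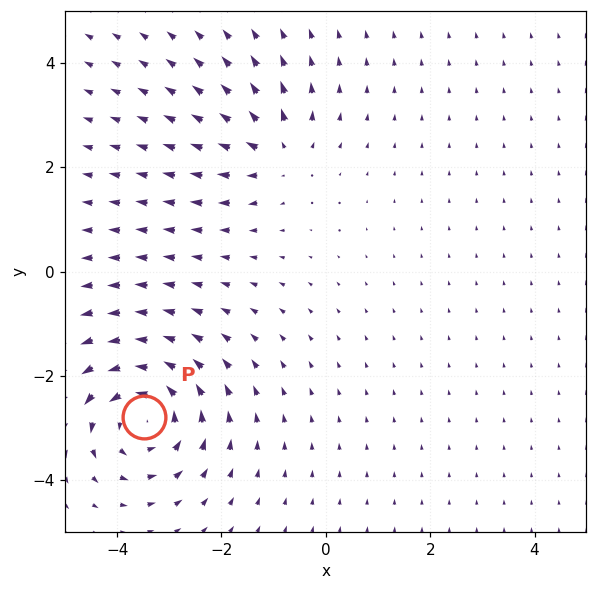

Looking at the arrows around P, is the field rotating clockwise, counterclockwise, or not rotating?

counterclockwise

Near P at (-3.5, -2.8) the arrows circulate counterclockwise. The curl (z-component) there is about +5; positive curl means counterclockwise rotation.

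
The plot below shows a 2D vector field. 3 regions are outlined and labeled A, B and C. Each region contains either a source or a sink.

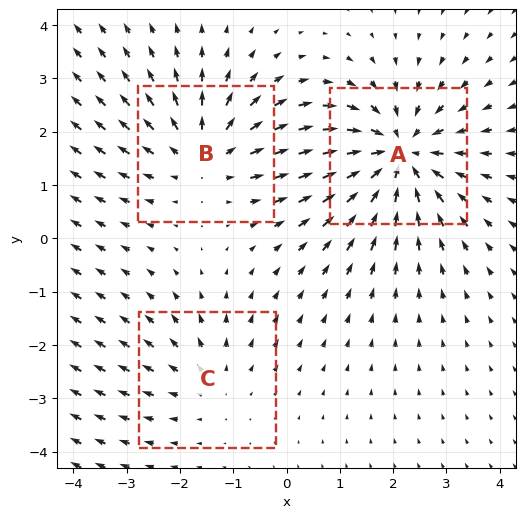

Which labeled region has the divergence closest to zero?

Divergence at each region's feature centre — A: about -4, B: about +3, C: about +2. Region C is closest to zero.

C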